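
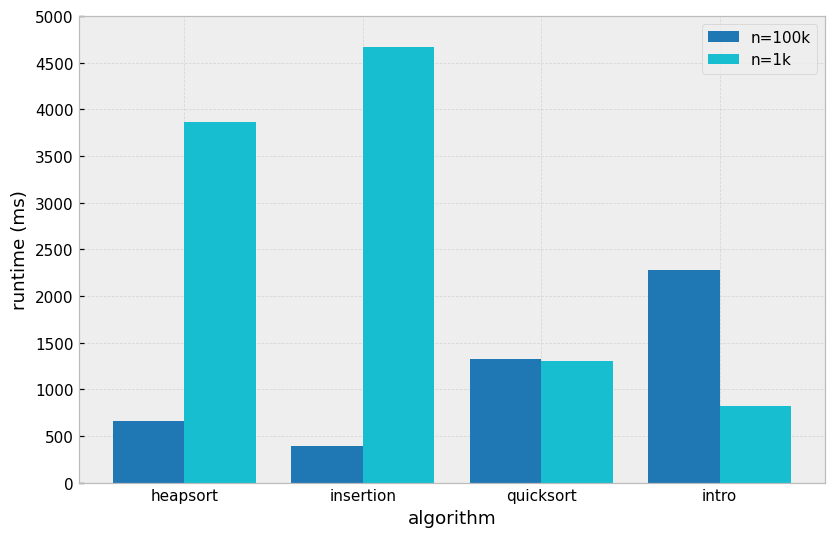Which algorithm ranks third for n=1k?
quicksort

Top 4 for n=1k: insertion ≈ 4500, heapsort ≈ 4000, quicksort ≈ 1500, intro ≈ 1000.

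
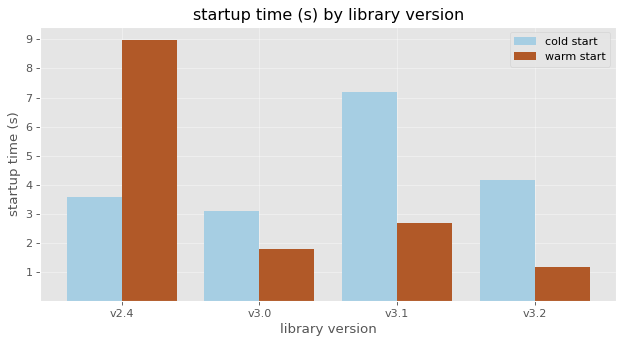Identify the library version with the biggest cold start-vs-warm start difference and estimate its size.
v2.4, ≈ 5 s

v2.4: cold start ≈ 4, warm start ≈ 9 → gap ≈ 5. Next-largest (v3.1) is only ≈ 4.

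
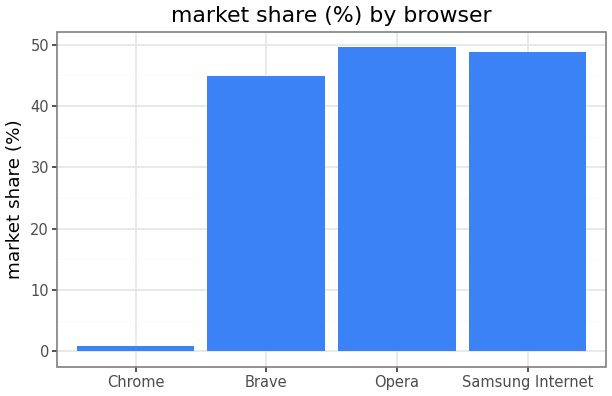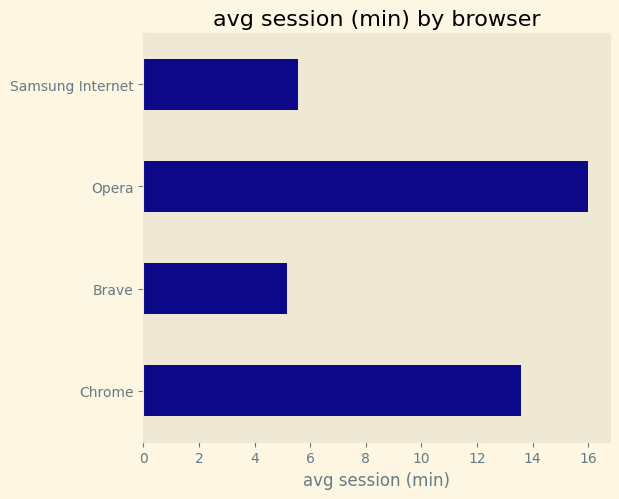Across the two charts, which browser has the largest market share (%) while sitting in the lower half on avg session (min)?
Chart 2 median avg session (min) ≈ 10; below-median browsers: Brave, Samsung Internet. Among those, Samsung Internet has the highest market share (%) (≈ 50).

Samsung Internet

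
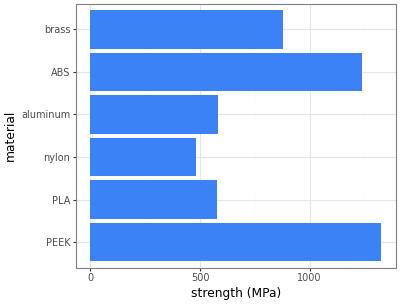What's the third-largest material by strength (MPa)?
brass

Top 4: PEEK ≈ 1400, ABS ≈ 1200, brass ≈ 800, aluminum ≈ 600.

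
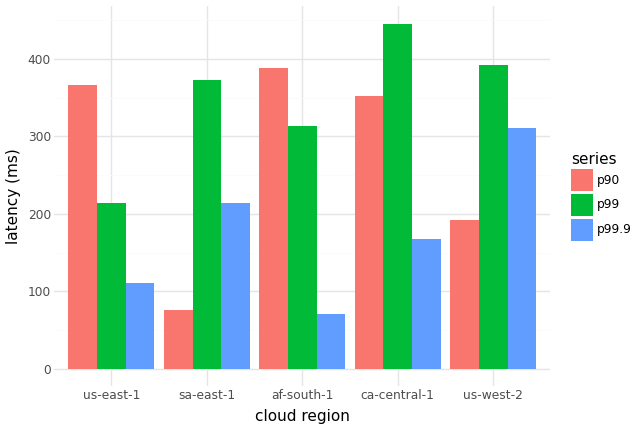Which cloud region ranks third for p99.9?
ca-central-1

Top 4 for p99.9: us-west-2 ≈ 300, sa-east-1 ≈ 200, ca-central-1 ≈ 150, us-east-1 ≈ 100.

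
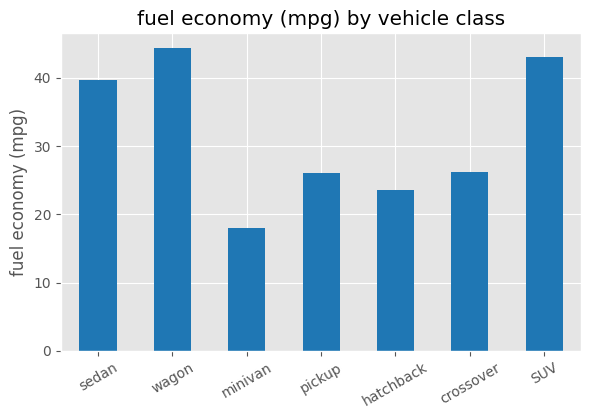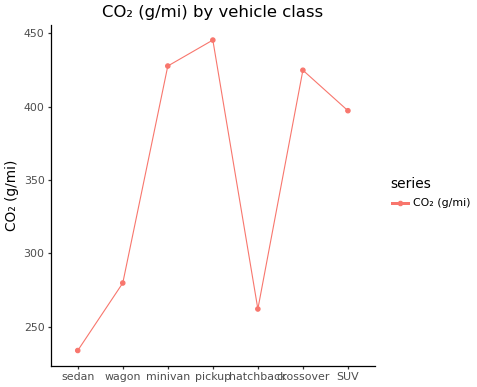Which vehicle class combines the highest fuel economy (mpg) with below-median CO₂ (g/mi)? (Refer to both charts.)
wagon

Chart 2 median CO₂ (g/mi) ≈ 400; below-median vehicle classes: sedan, wagon, hatchback. Among those, wagon has the highest fuel economy (mpg) (≈ 45).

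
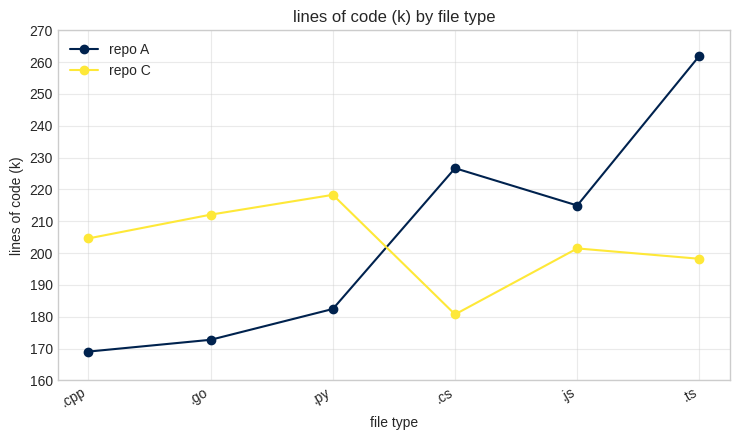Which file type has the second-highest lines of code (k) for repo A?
Top 3 for repo A: .ts ≈ 260, .cs ≈ 230, .js ≈ 210.

.cs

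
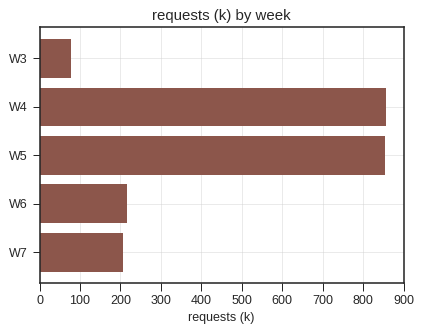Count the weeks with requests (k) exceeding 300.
2

Above 300: W4, W5.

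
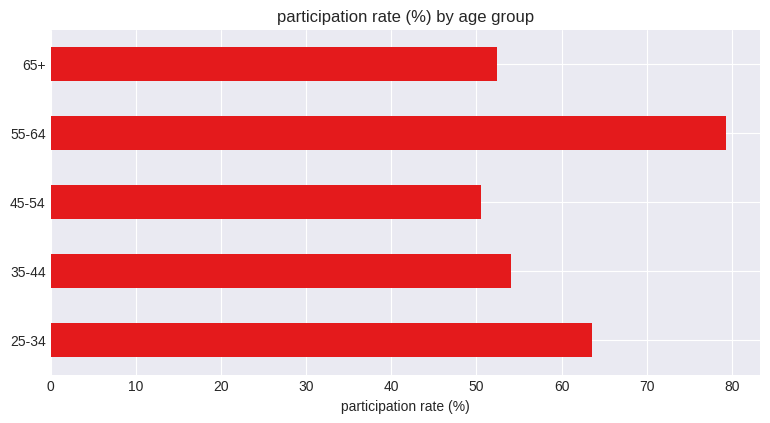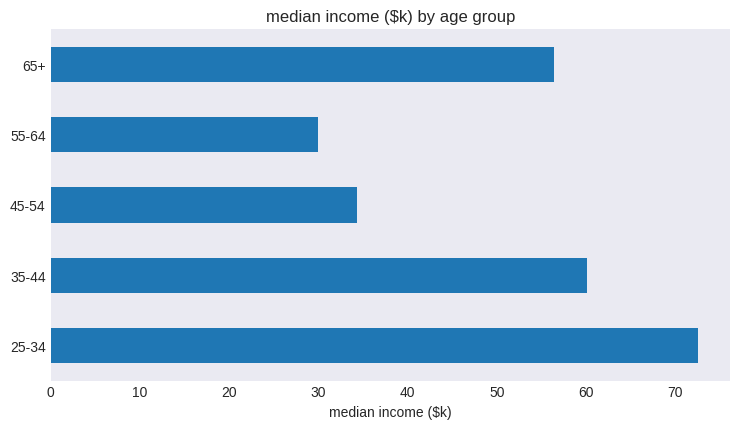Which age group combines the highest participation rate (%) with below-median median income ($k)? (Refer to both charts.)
55-64

Chart 2 median median income ($k) ≈ 60; below-median age groups: 45-54, 55-64. Among those, 55-64 has the highest participation rate (%) (≈ 80).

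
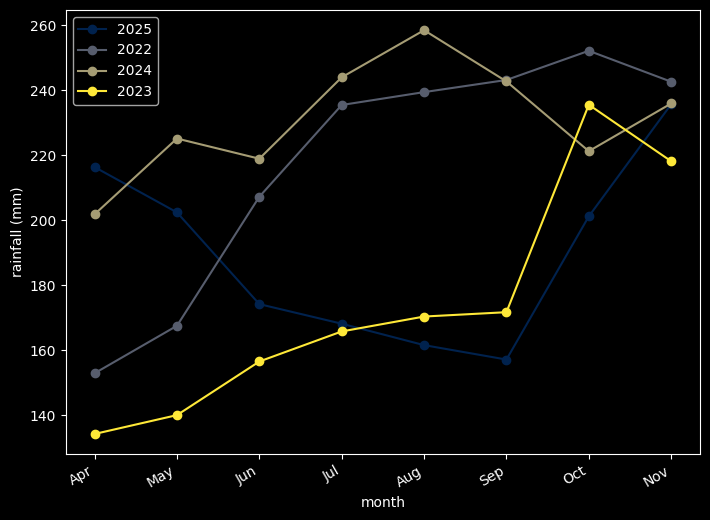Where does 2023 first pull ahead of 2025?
Aug

Jul: 2023 ≈ 160 vs 2025 ≈ 160 (not yet); Aug: 2023 ≈ 180 vs 2025 ≈ 160 (first crossover).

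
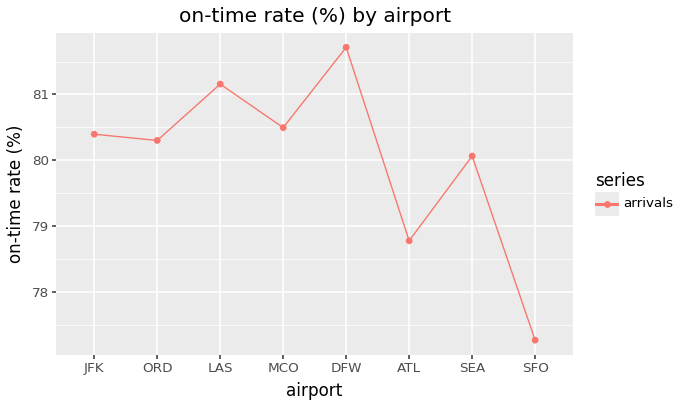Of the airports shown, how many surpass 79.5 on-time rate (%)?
6

Above 79.5: JFK, ORD, LAS, MCO, DFW, SEA.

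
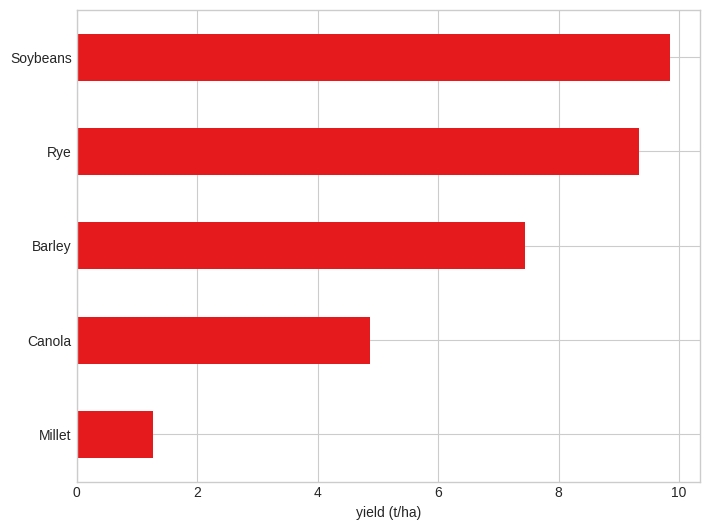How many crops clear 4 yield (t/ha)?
Above 4: Canola, Barley, Rye, Soybeans.

4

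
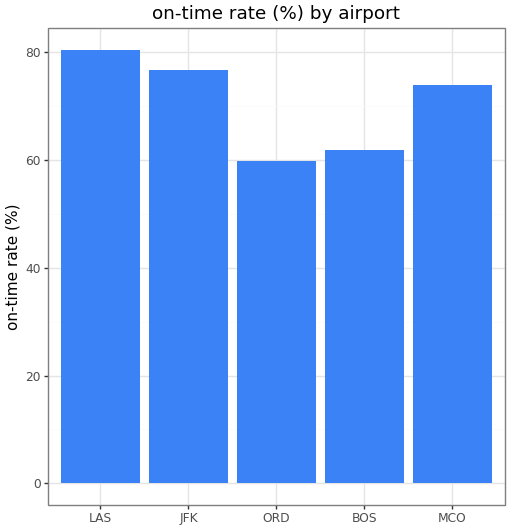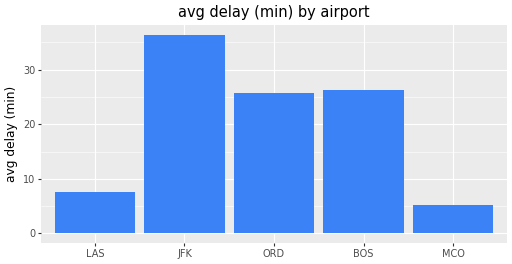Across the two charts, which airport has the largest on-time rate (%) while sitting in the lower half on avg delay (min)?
LAS

Chart 2 median avg delay (min) ≈ 25; below-median airports: LAS, MCO. Among those, LAS has the highest on-time rate (%) (≈ 80).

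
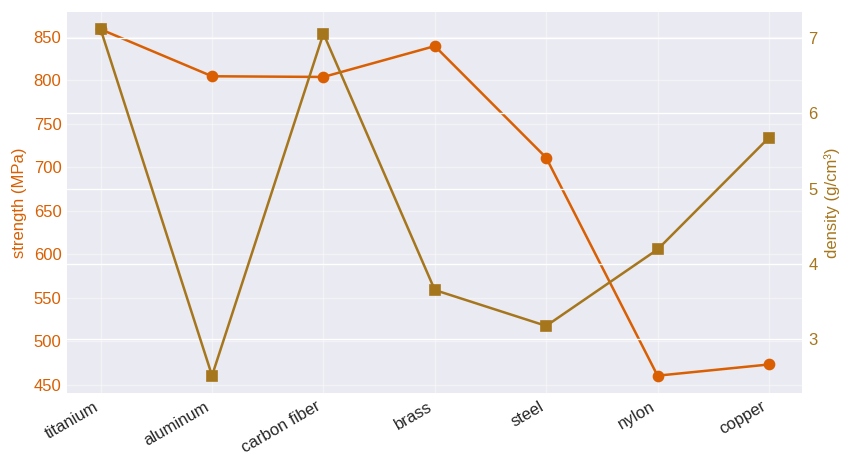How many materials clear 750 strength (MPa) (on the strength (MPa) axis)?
Above 750: titanium, aluminum, carbon fiber, brass.

4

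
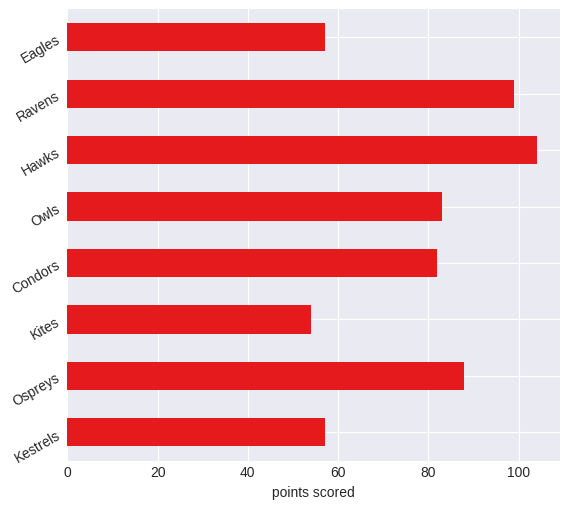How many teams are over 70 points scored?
Above 70: Ospreys, Condors, Owls, Hawks, Ravens.

5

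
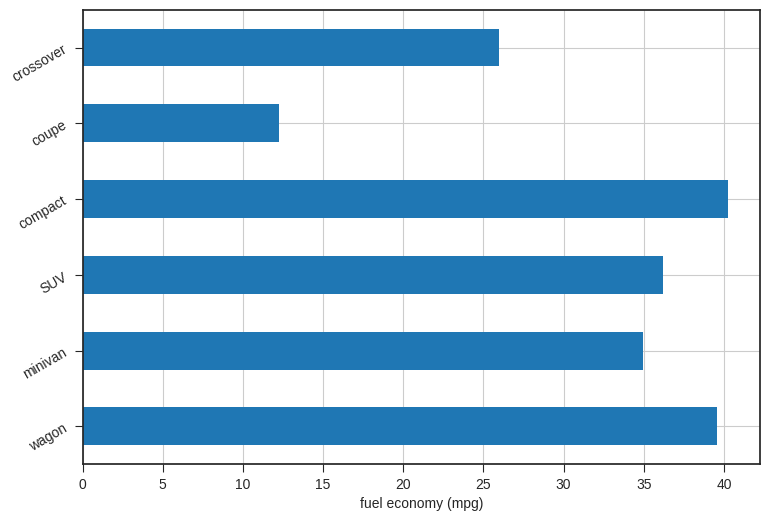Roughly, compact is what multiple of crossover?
≈ 1.6×

compact ≈ 40, crossover ≈ 25; 40/25 ≈ 1.6.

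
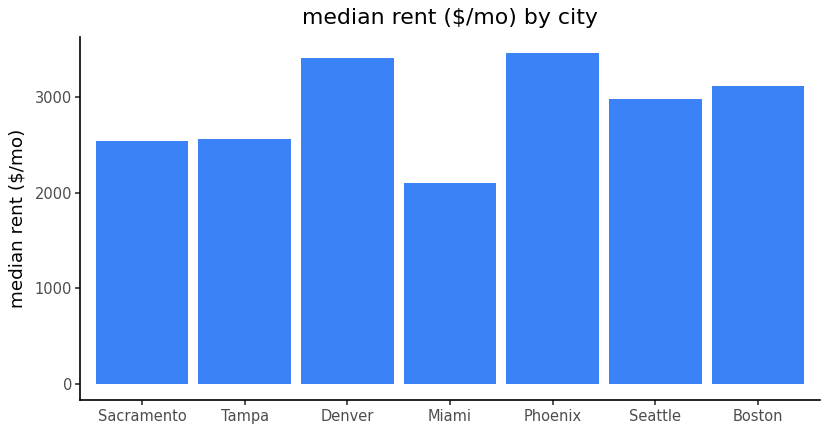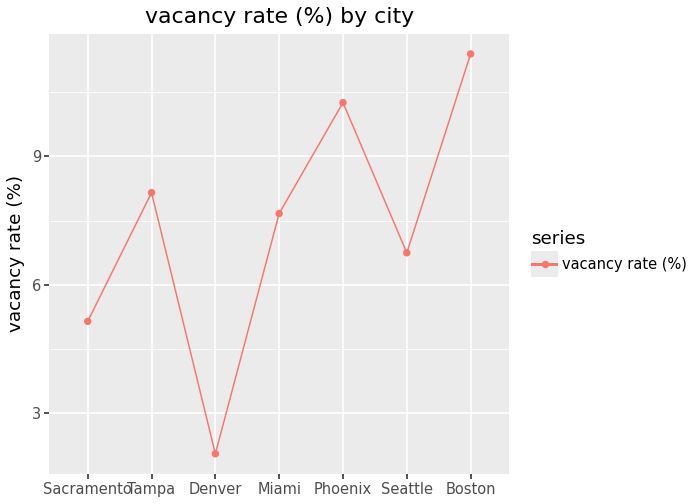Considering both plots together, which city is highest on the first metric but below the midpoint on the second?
Denver

Chart 2 median vacancy rate (%) ≈ 8; below-median cities: Sacramento, Denver, Seattle. Among those, Denver has the highest median rent ($/mo) (≈ 3500).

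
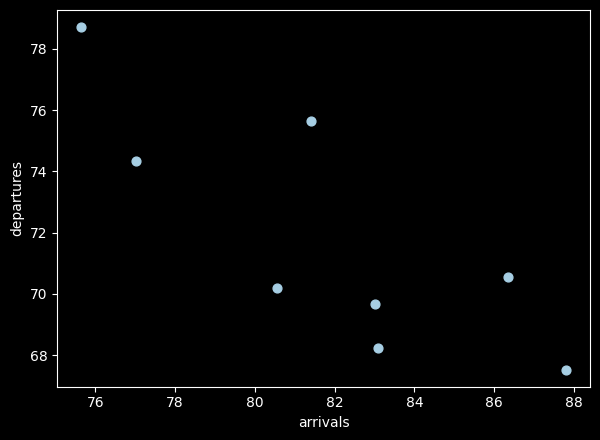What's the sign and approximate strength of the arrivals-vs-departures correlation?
Points are negatively correlated; strong (|r| ≈ 0.8).

negative, strong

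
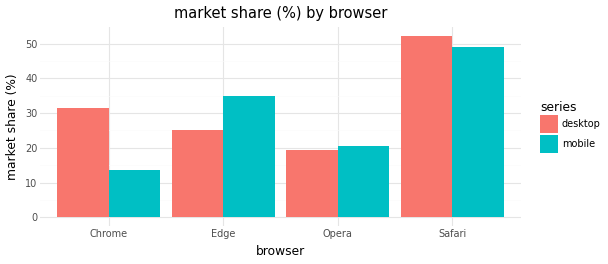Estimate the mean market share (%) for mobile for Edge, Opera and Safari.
≈ 35

(35 + 20 + 50) / 3 ≈ 35.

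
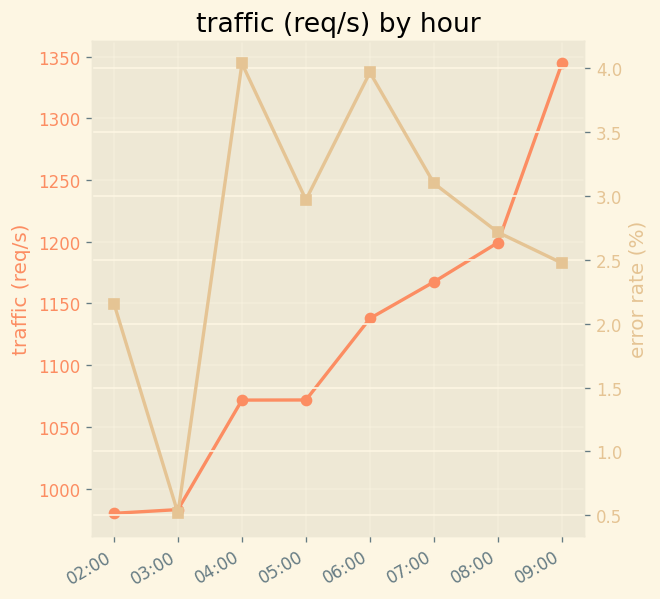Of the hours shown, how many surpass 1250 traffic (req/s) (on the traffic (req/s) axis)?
1

Above 1250: 09:00.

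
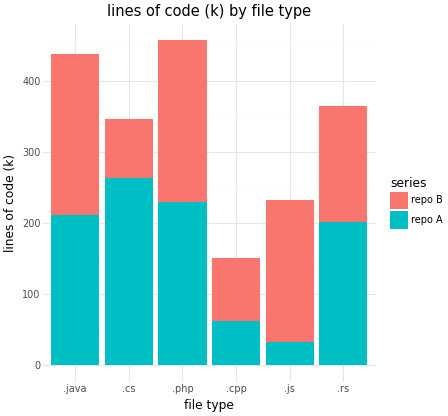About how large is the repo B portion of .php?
≈ 200

repo B top ≈ 450, bottom ≈ 250; segment ≈ 200.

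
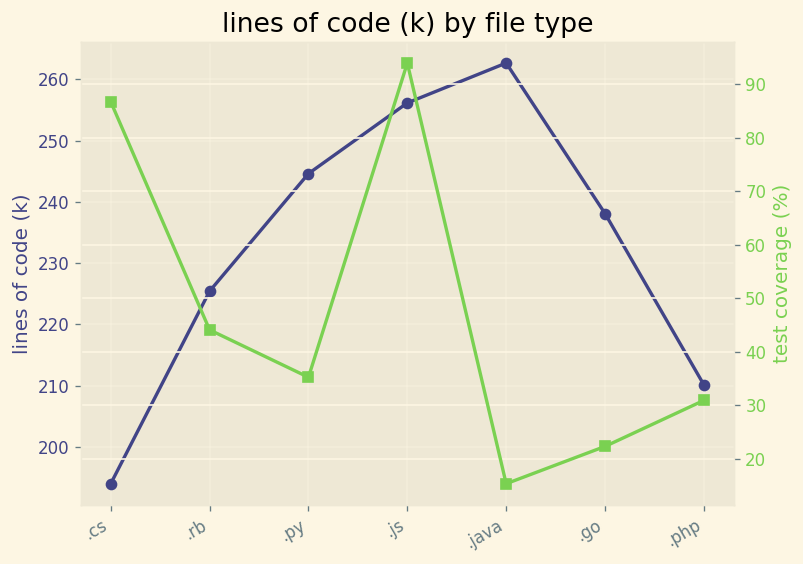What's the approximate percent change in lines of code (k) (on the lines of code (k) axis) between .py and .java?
.py ≈ 240, .java ≈ 260; (260 − 240) / 240 ≈ +8.3%.

≈ +8.3%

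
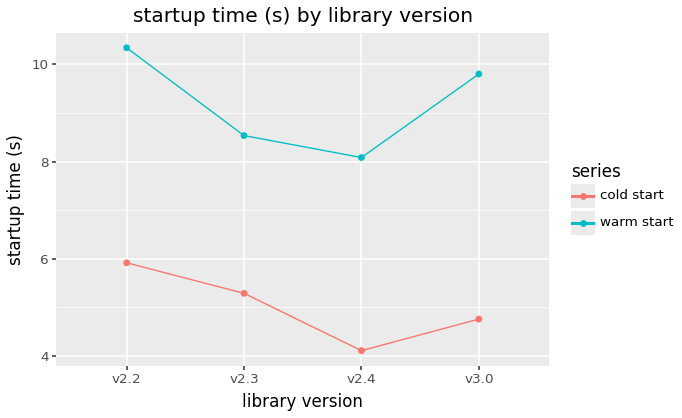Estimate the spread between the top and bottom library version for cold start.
≈ 2

Max v2.2 ≈ 6, min v2.4 ≈ 4; range ≈ 2.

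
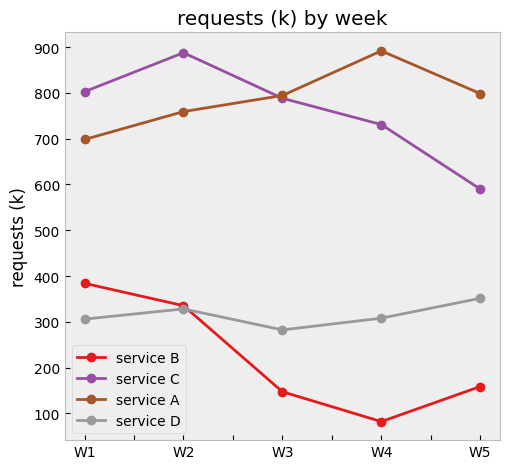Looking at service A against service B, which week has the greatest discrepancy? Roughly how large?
W4, ≈ 800 k

W4: service A ≈ 900, service B ≈ 100 → gap ≈ 800. Next-largest (W3) is only ≈ 700.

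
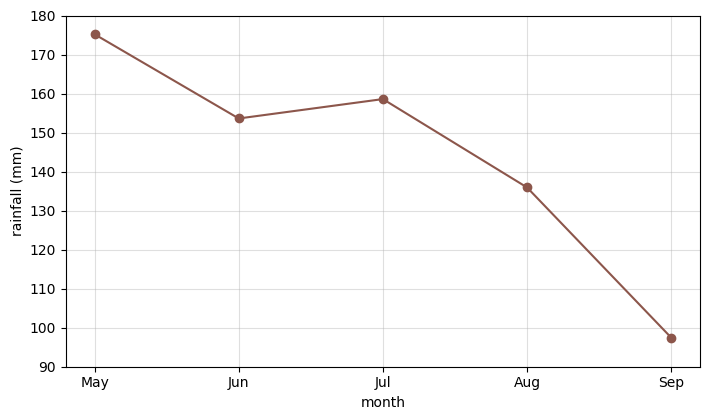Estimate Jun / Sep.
≈ 1.5×

Jun ≈ 150, Sep ≈ 100; 150/100 ≈ 1.5.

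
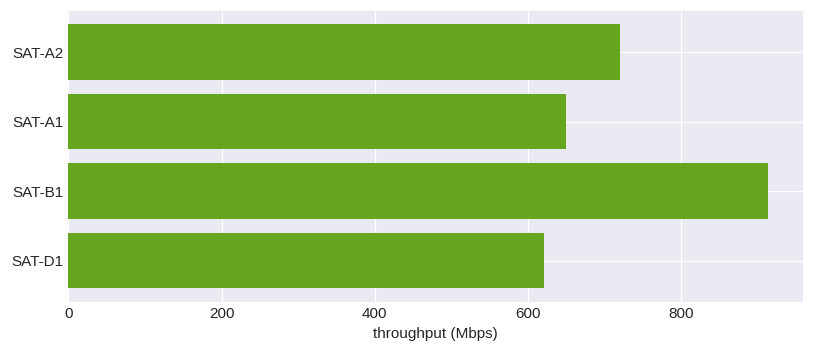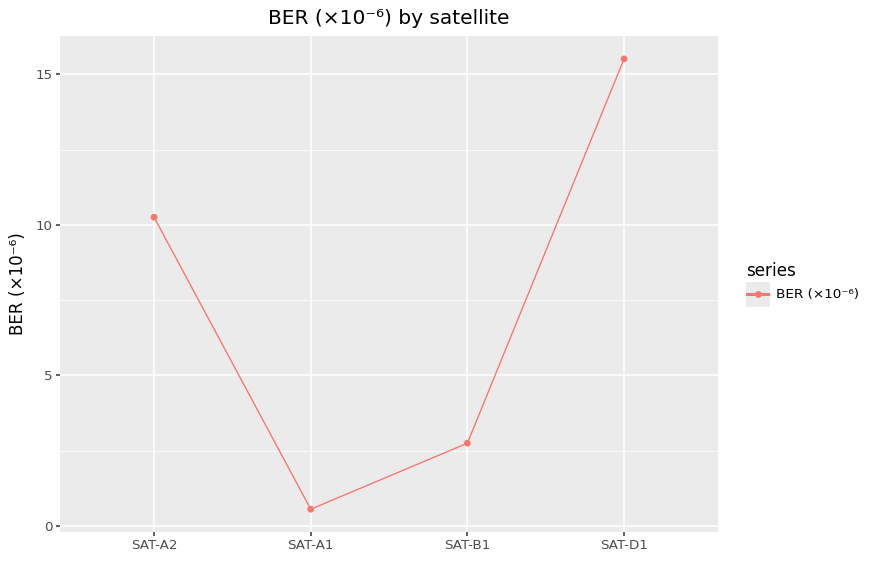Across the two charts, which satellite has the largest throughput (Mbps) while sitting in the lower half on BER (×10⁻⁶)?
SAT-B1

Chart 2 median BER (×10⁻⁶) ≈ 6; below-median satellites: SAT-A1, SAT-B1. Among those, SAT-B1 has the highest throughput (Mbps) (≈ 900).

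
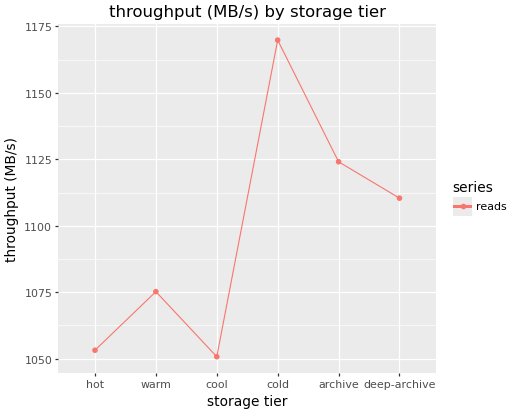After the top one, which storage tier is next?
archive

Top 3: cold ≈ 1170, archive ≈ 1120, deep-archive ≈ 1110.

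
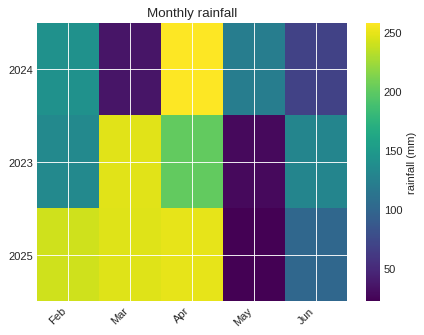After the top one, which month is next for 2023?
Top 3 for 2023: Mar ≈ 240, Apr ≈ 200, Feb ≈ 140.

Apr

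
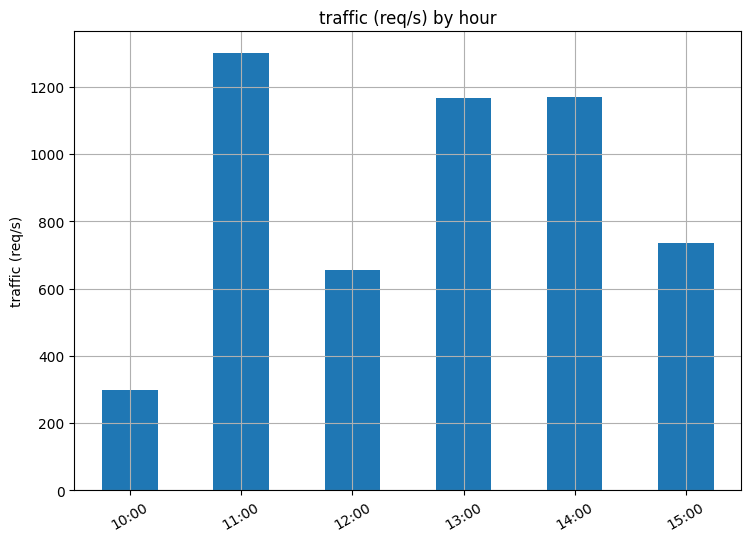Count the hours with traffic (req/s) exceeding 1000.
3

Above 1000: 11:00, 13:00, 14:00.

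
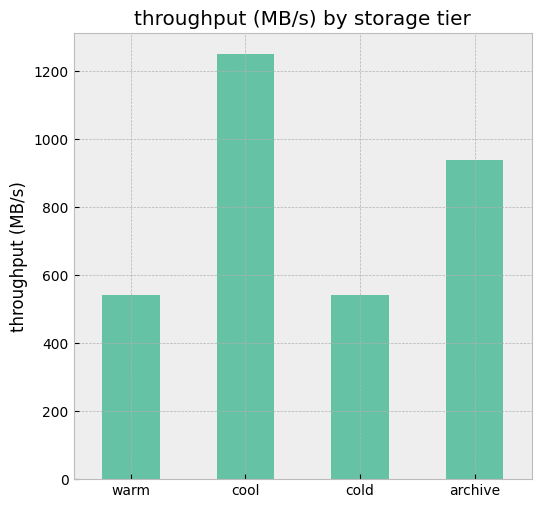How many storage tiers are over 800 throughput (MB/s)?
2

Above 800: cool, archive.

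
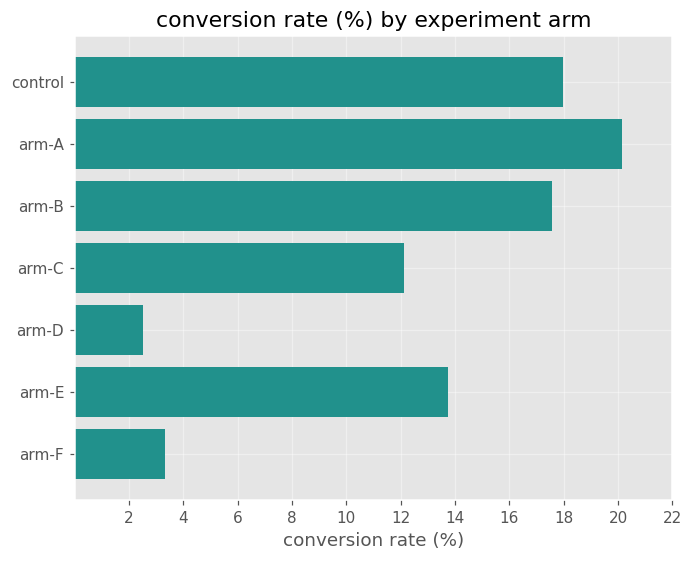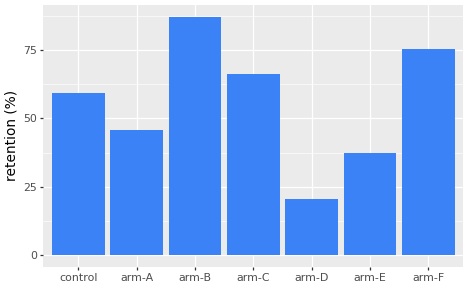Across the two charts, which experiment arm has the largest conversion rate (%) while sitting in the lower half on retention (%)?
Chart 2 median retention (%) ≈ 60; below-median experiment arms: arm-A, arm-D, arm-E. Among those, arm-A has the highest conversion rate (%) (≈ 20).

arm-A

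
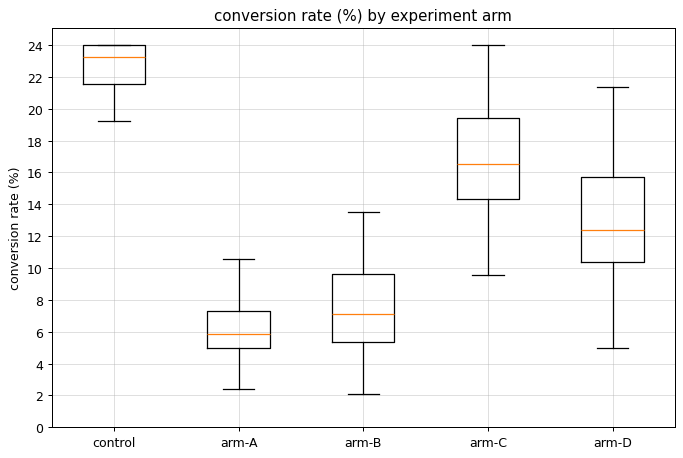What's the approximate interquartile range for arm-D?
≈ 6

Q3 ≈ 16, Q1 ≈ 10; IQR ≈ 6.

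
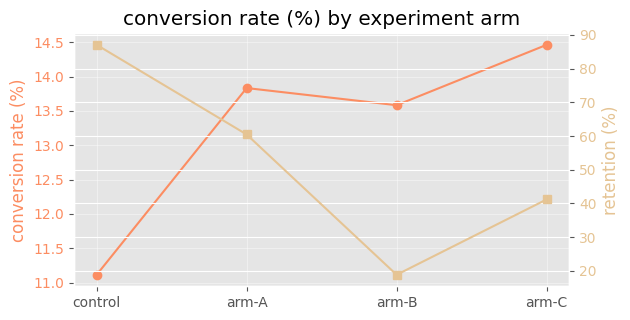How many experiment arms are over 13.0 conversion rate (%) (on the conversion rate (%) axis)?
3

Above 13.0: arm-A, arm-B, arm-C.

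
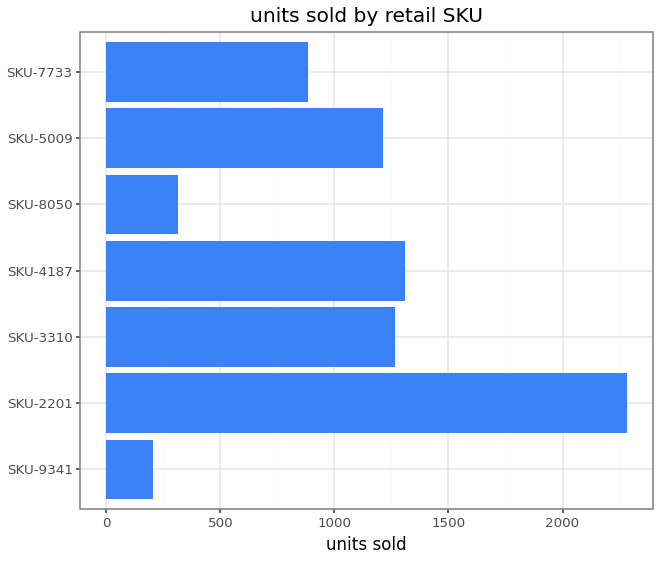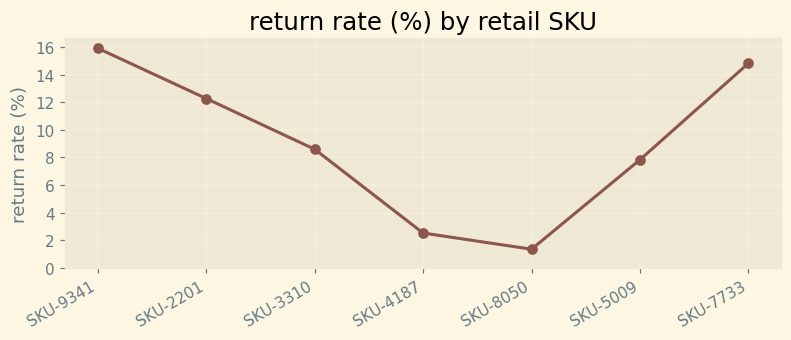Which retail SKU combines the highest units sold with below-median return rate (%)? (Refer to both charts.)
Chart 2 median return rate (%) ≈ 8; below-median retail SKUs: SKU-4187, SKU-8050, SKU-5009. Among those, SKU-4187 has the highest units sold (≈ 1500).

SKU-4187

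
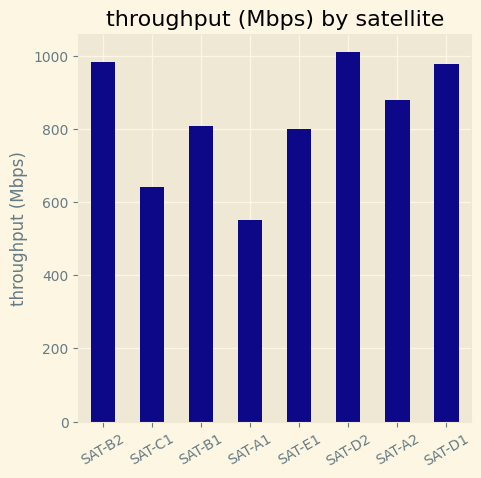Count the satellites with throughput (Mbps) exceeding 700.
6

Above 700: SAT-B2, SAT-B1, SAT-E1, SAT-D2, SAT-A2, SAT-D1.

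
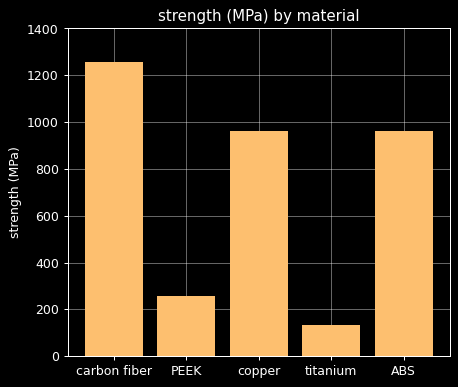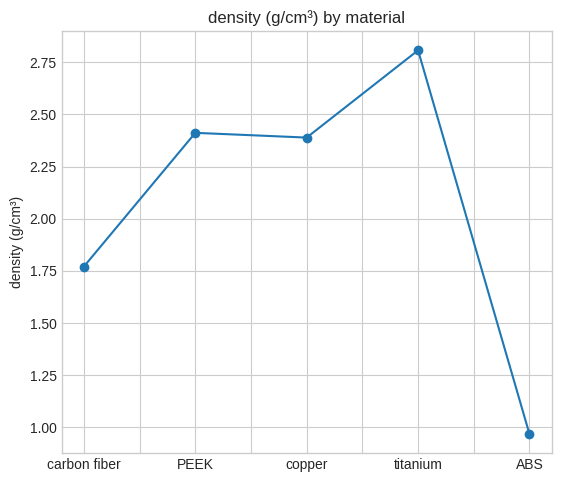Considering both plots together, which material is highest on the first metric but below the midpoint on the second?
carbon fiber

Chart 2 median density (g/cm³) ≈ 2.5; below-median materials: carbon fiber, ABS. Among those, carbon fiber has the highest strength (MPa) (≈ 1200).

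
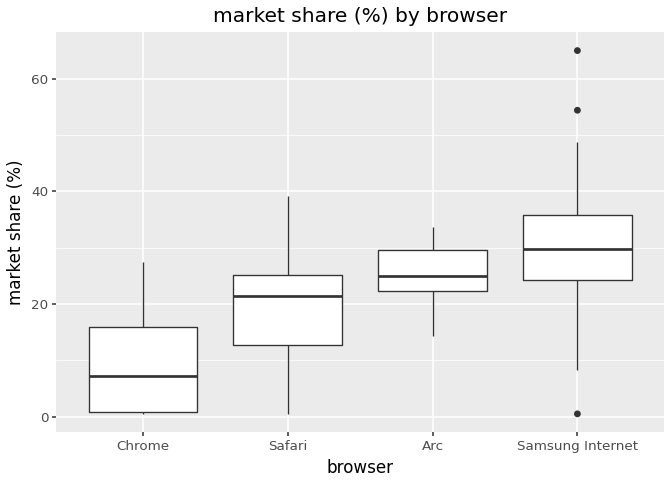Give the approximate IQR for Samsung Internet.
≈ 12

Q3 ≈ 36, Q1 ≈ 24; IQR ≈ 12.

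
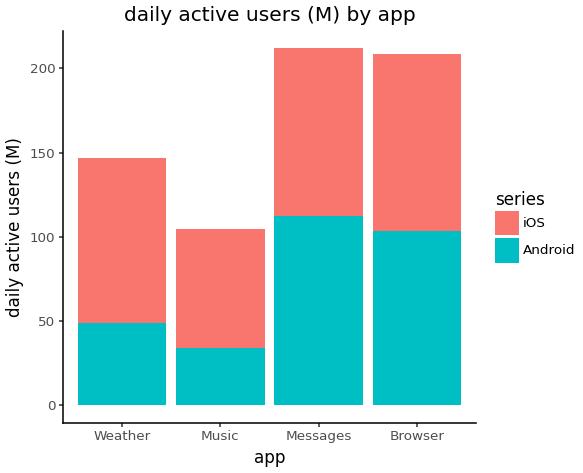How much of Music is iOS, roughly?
≈ 60

iOS top ≈ 100, bottom ≈ 40; segment ≈ 60.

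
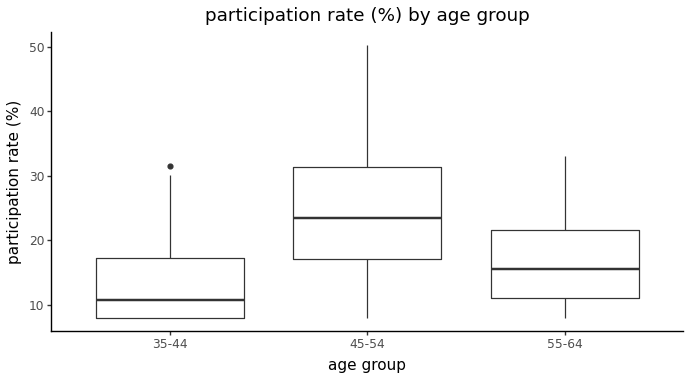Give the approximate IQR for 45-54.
≈ 14

Q3 ≈ 32, Q1 ≈ 18; IQR ≈ 14.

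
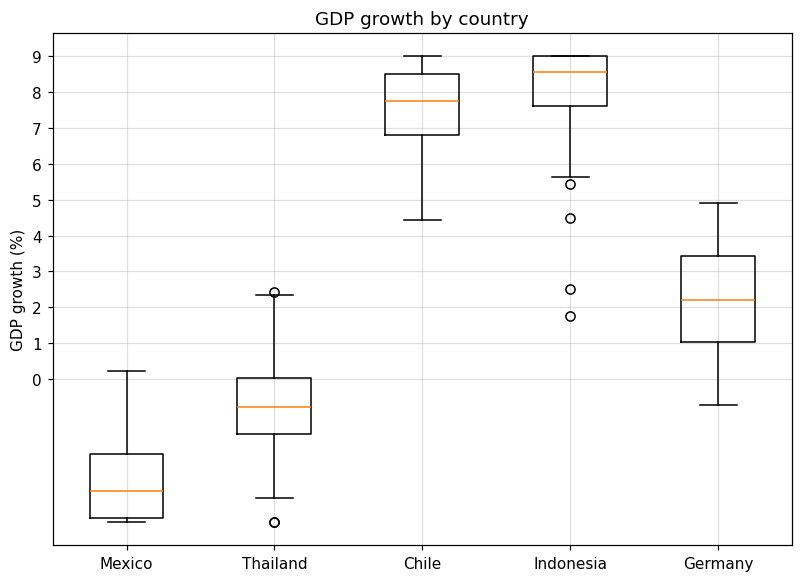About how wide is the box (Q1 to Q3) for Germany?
Q3 ≈ 3, Q1 ≈ 1; IQR ≈ 2.

≈ 2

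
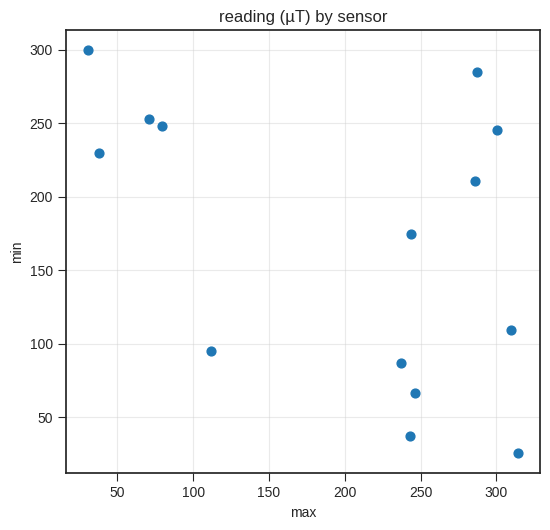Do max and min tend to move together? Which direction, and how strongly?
Points are negatively correlated; moderate (|r| ≈ 0.5).

negative, moderate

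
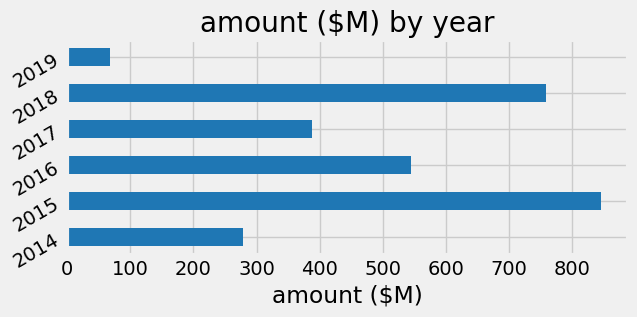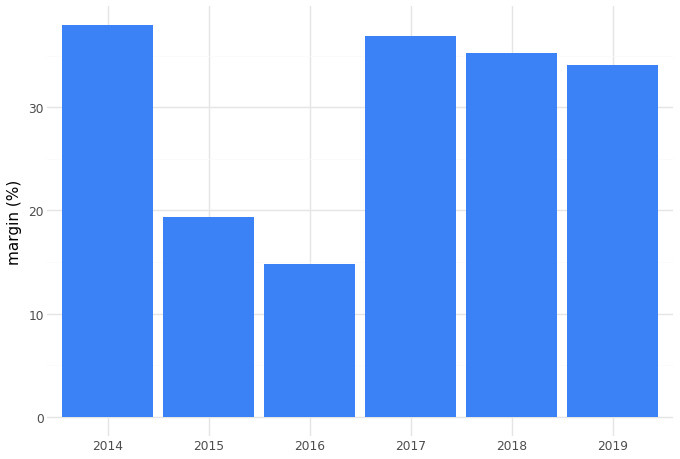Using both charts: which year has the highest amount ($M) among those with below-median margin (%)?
Chart 2 median margin (%) ≈ 35; below-median years: 2015, 2016, 2019. Among those, 2015 has the highest amount ($M) (≈ 800).

2015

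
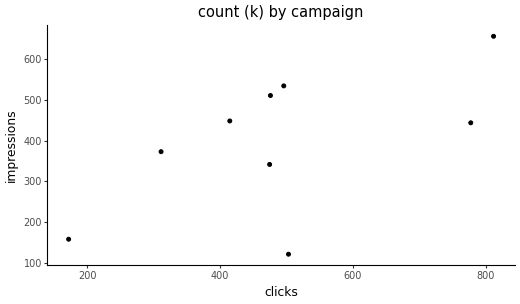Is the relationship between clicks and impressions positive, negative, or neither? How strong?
Points are positively correlated; moderate (|r| ≈ 0.6).

positive, moderate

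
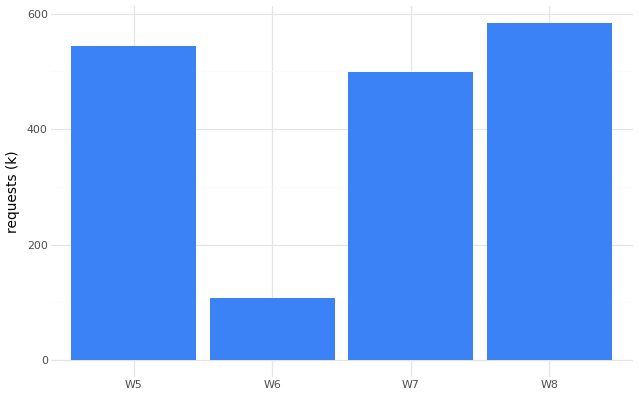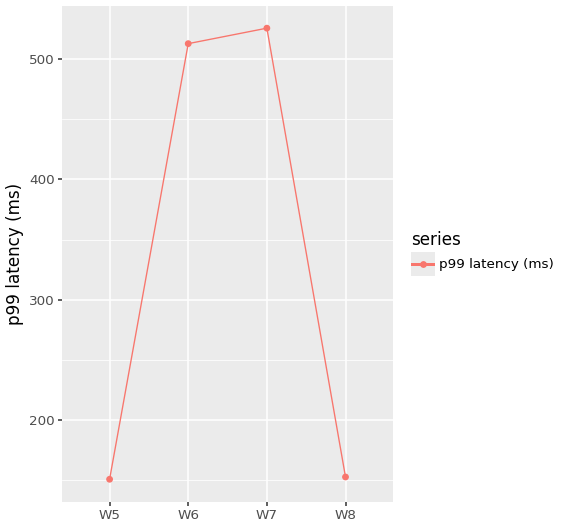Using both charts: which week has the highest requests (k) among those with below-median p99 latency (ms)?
Chart 2 median p99 latency (ms) ≈ 350; below-median weeks: W5, W8. Among those, W8 has the highest requests (k) (≈ 600).

W8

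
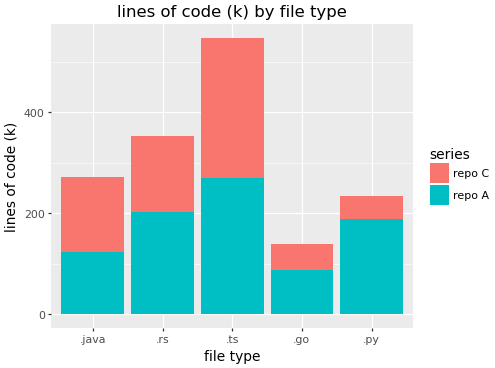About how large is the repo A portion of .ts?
≈ 250

repo A top ≈ 250, bottom ≈ 0; segment ≈ 250.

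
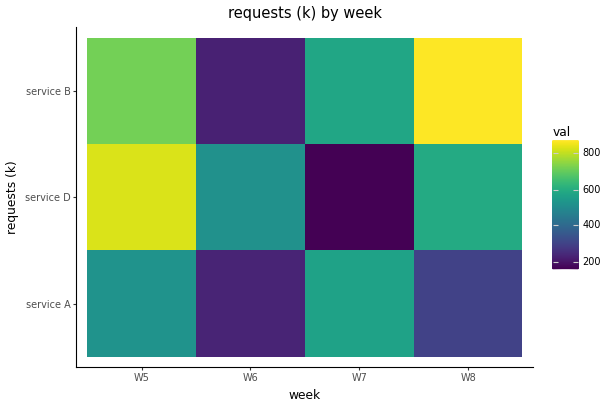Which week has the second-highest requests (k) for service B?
W5

Top 3 for service B: W8 ≈ 900, W5 ≈ 700, W7 ≈ 600.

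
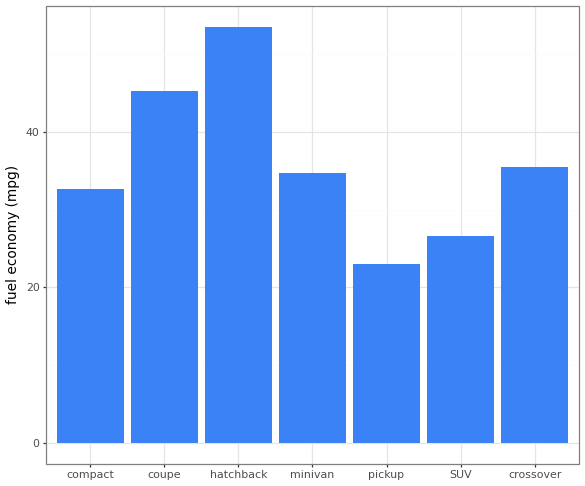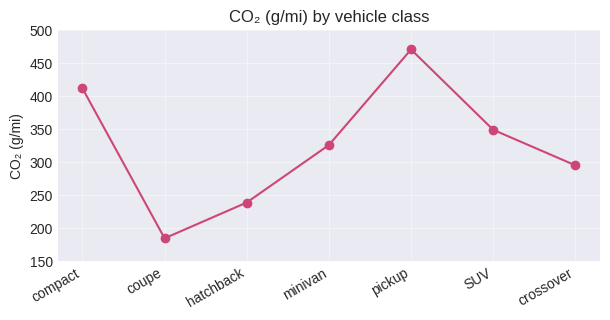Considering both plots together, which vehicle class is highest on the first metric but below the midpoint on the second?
Chart 2 median CO₂ (g/mi) ≈ 350; below-median vehicle classes: coupe, hatchback, crossover. Among those, hatchback has the highest fuel economy (mpg) (≈ 55).

hatchback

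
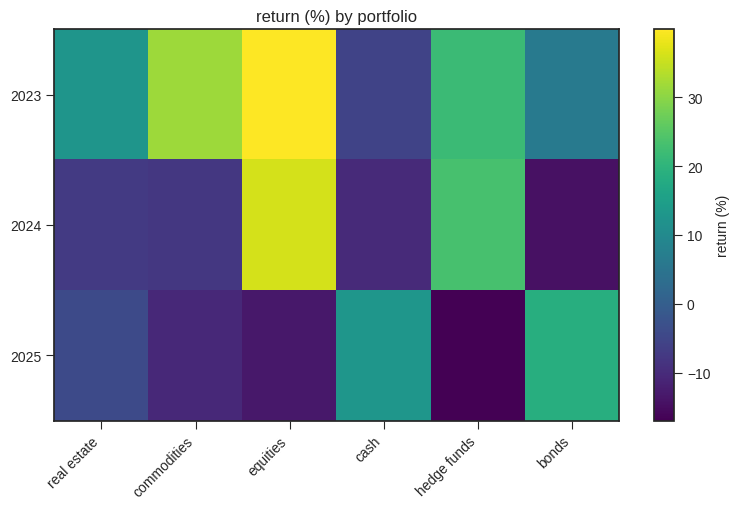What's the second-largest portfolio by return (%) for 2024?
hedge funds

Top 3 for 2024: equities ≈ 35, hedge funds ≈ 25, real estate ≈ -5.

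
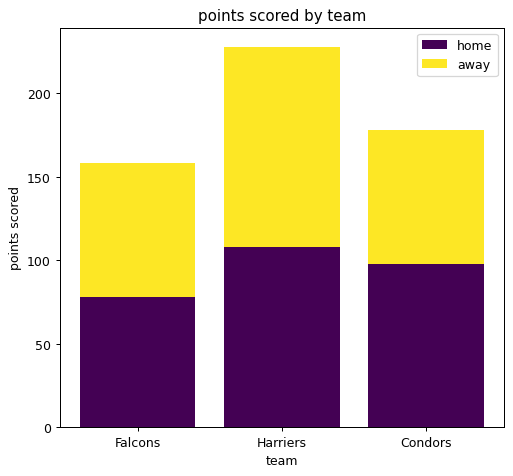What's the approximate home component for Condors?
home top ≈ 100, bottom ≈ 0; segment ≈ 100.

≈ 100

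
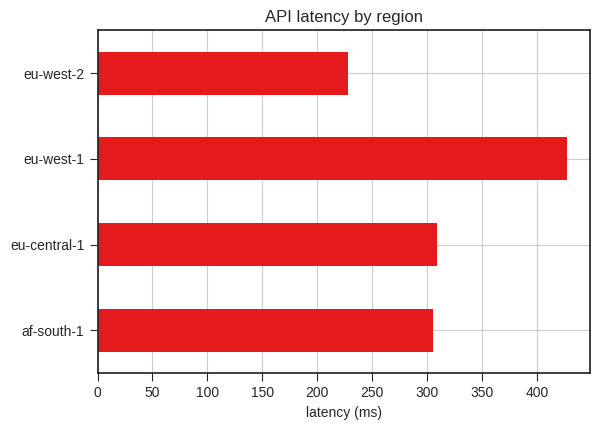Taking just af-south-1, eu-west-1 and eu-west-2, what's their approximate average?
≈ 333

(300 + 450 + 250) / 3 ≈ 333.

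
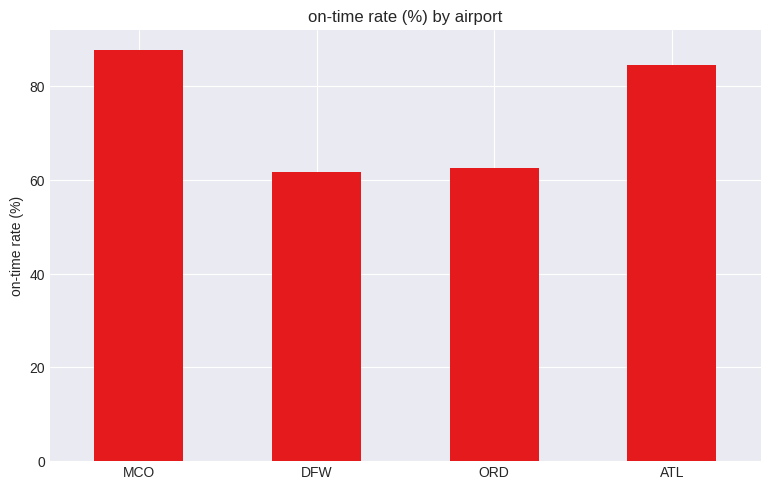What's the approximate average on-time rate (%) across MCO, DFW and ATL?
(90 + 60 + 80) / 3 ≈ 77.

≈ 77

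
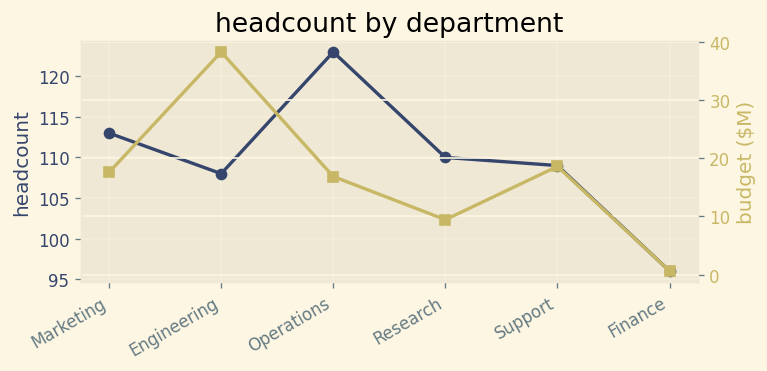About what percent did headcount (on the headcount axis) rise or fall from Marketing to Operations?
Marketing ≈ 115, Operations ≈ 125; (125 − 115) / 115 ≈ +8.7%.

≈ +8.7%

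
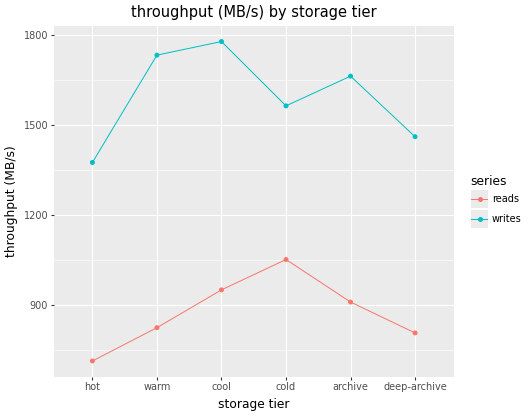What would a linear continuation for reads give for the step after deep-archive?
Last three: 1100, 900, 800 → slope ≈ -150/step → next ≈ 650.

≈ 650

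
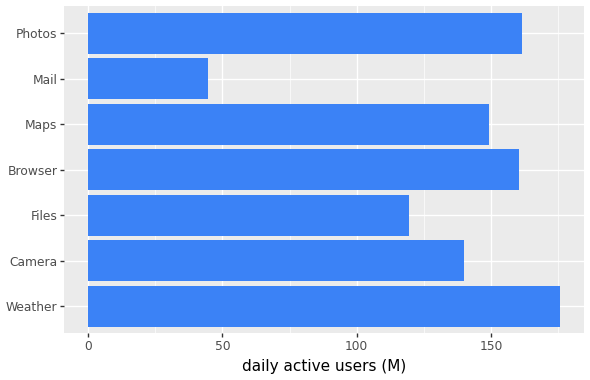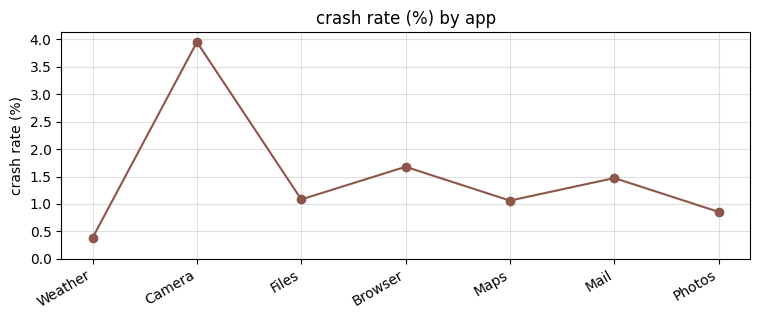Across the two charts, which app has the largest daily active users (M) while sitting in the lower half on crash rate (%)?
Chart 2 median crash rate (%) ≈ 1; below-median apps: Weather, Maps, Photos. Among those, Weather has the highest daily active users (M) (≈ 180).

Weather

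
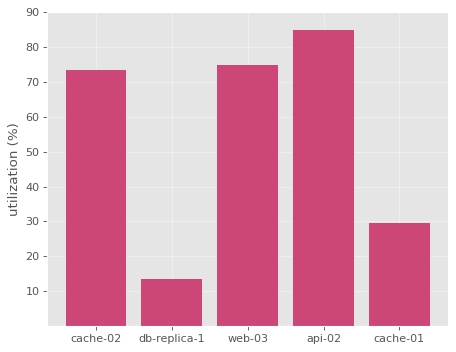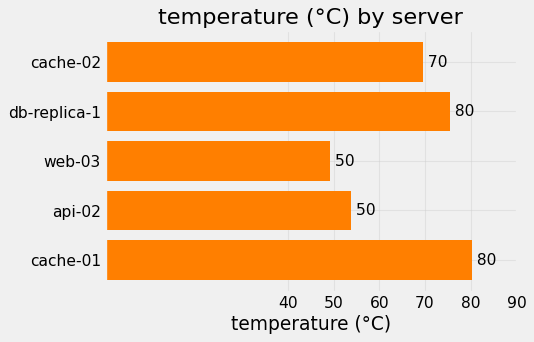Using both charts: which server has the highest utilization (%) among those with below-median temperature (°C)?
Chart 2 median temperature (°C) ≈ 70; below-median servers: web-03, api-02. Among those, api-02 has the highest utilization (%) (≈ 80).

api-02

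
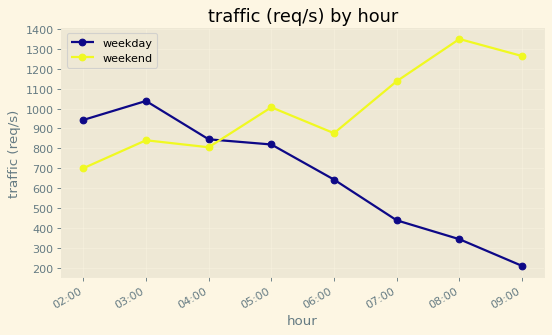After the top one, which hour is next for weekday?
Top 3 for weekday: 03:00 ≈ 1000, 02:00 ≈ 900, 04:00 ≈ 800.

02:00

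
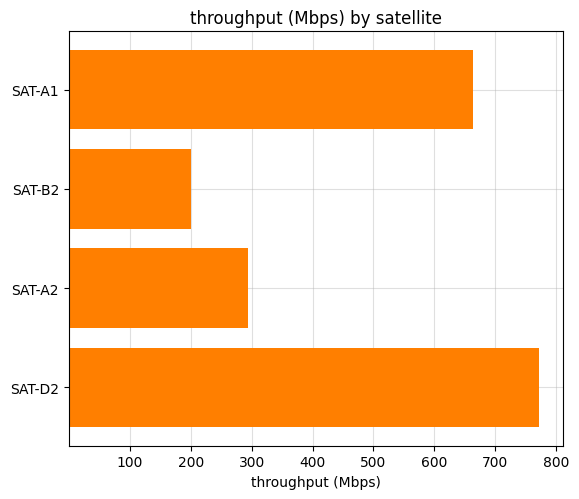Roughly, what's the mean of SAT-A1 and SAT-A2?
≈ 500

(700 + 300) / 2 ≈ 500.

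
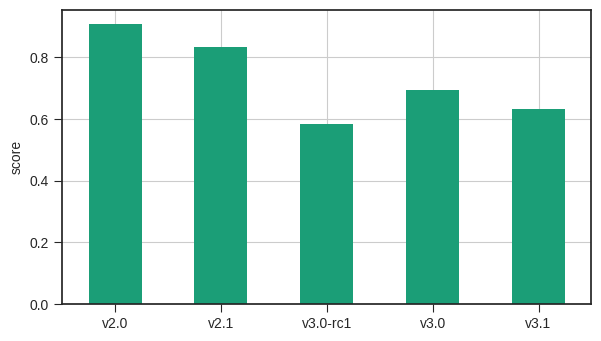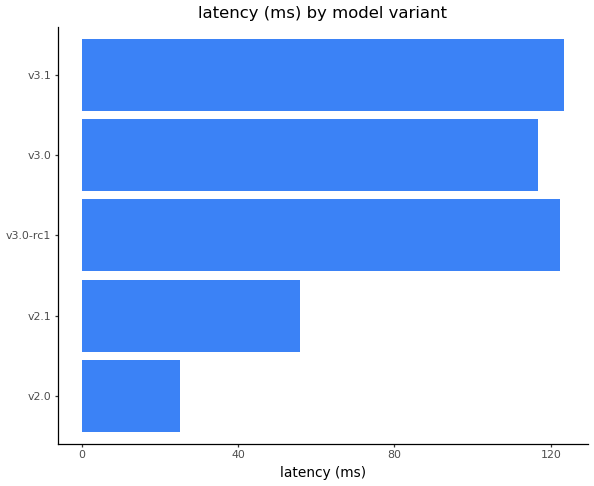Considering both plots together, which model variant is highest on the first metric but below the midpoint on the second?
Chart 2 median latency (ms) ≈ 120; below-median model variants: v2.0, v2.1. Among those, v2.0 has the highest score (≈ 0.9).

v2.0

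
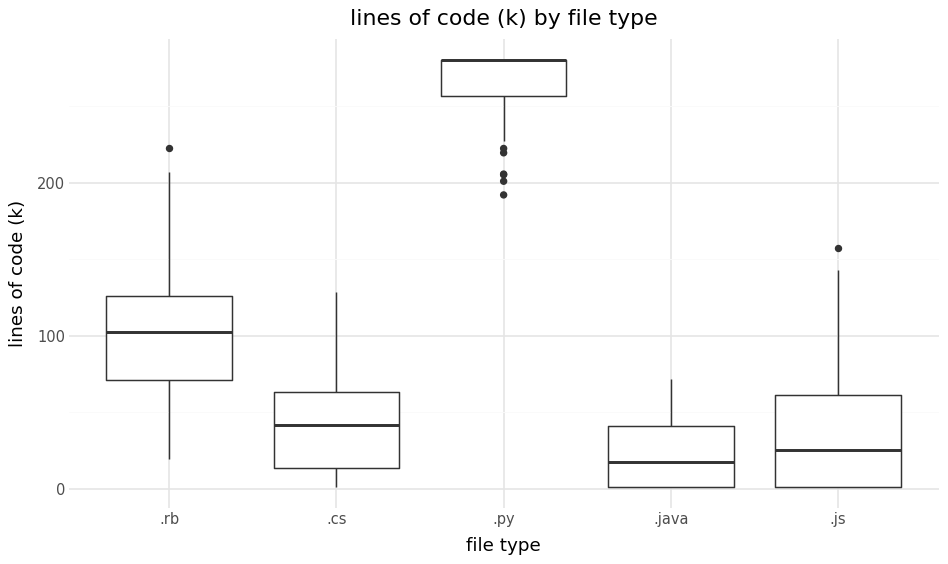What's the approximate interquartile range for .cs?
Q3 ≈ 75, Q1 ≈ 25; IQR ≈ 50.

≈ 50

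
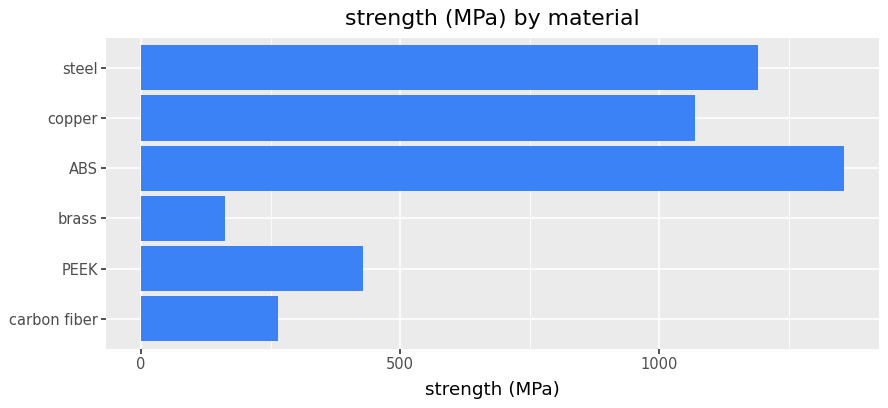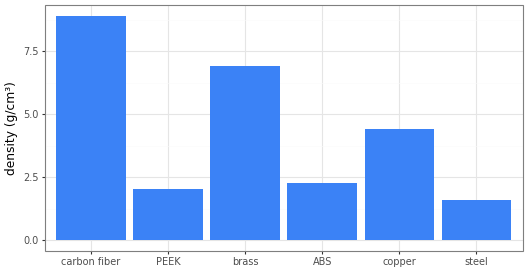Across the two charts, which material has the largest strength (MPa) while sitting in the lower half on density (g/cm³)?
Chart 2 median density (g/cm³) ≈ 3; below-median materials: PEEK, ABS, steel. Among those, ABS has the highest strength (MPa) (≈ 1400).

ABS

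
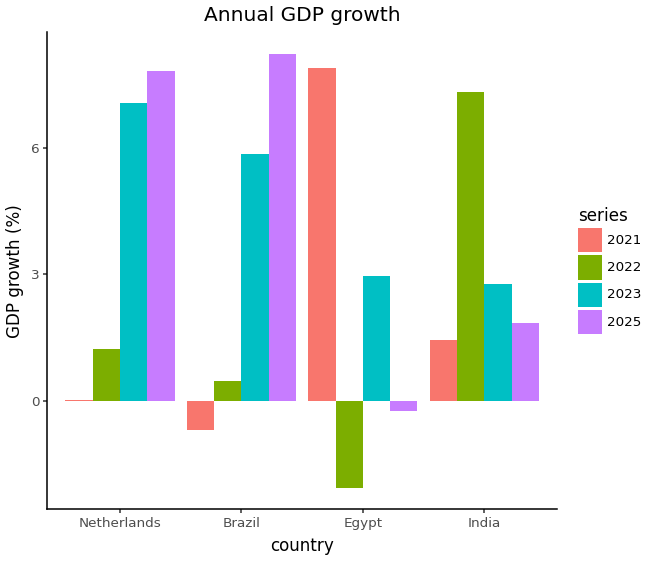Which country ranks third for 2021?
Top 4 for 2021: Egypt ≈ 8, India ≈ 1, Netherlands ≈ 0, Brazil ≈ -1.

Netherlands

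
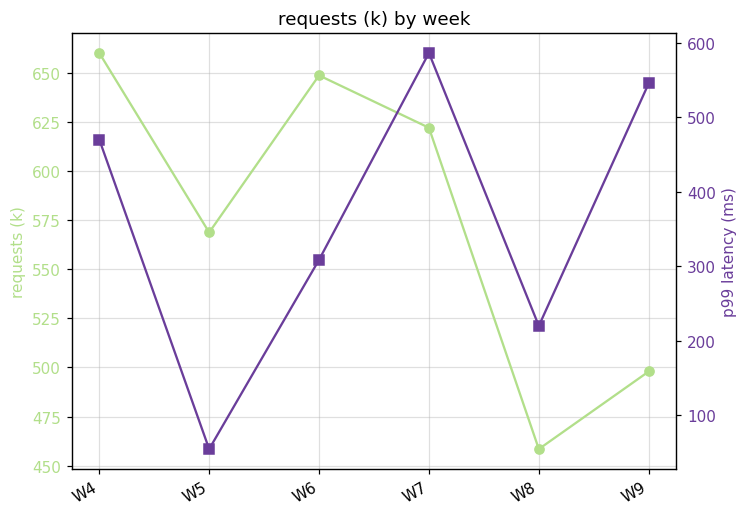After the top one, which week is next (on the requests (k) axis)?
Top 3 (on the requests (k) axis): W4 ≈ 660, W6 ≈ 640, W7 ≈ 620.

W6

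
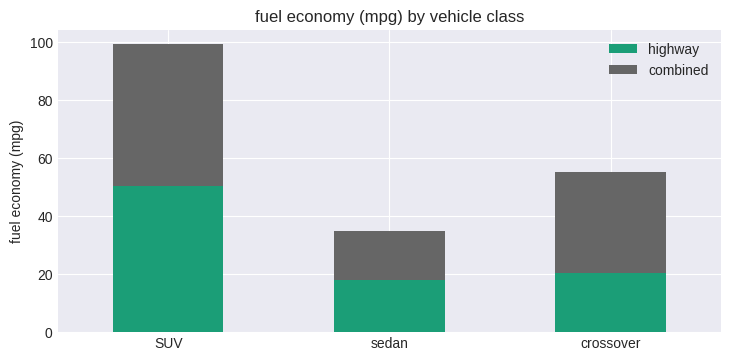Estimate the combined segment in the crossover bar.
≈ 40

combined top ≈ 60, bottom ≈ 20; segment ≈ 40.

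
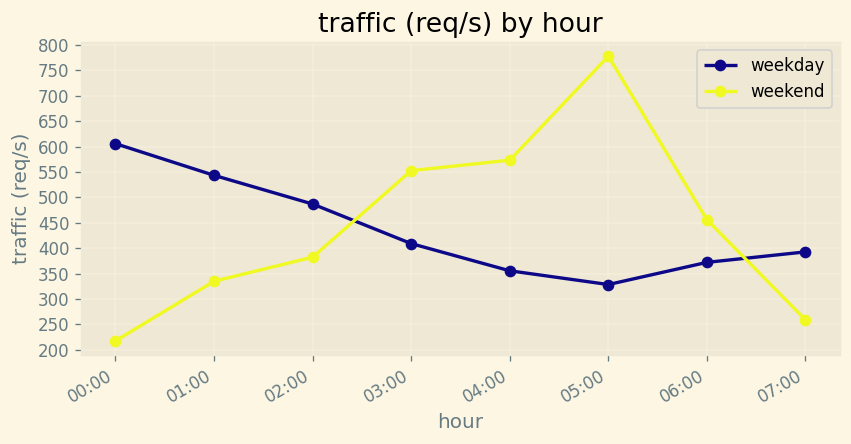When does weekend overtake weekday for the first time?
03:00

02:00: weekend ≈ 400 vs weekday ≈ 500 (not yet); 03:00: weekend ≈ 550 vs weekday ≈ 400 (first crossover).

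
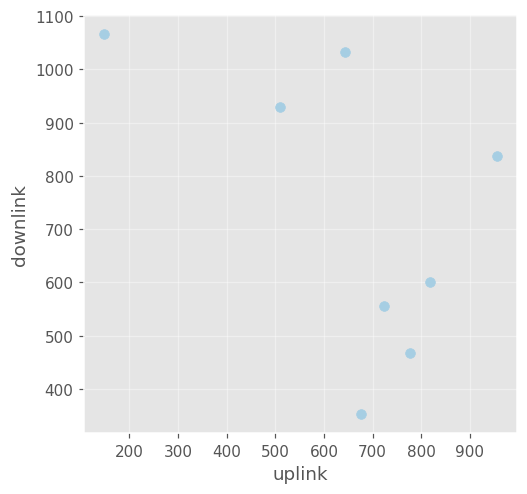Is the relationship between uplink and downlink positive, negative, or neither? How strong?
negative, moderate

Points are negatively correlated; moderate (|r| ≈ 0.5).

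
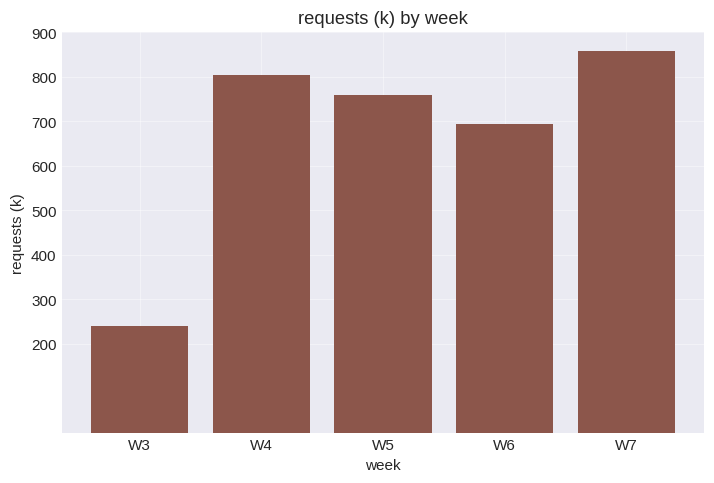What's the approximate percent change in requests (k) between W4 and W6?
≈ -12.5%

W4 ≈ 800, W6 ≈ 700; (700 − 800) / 800 ≈ -12.5%.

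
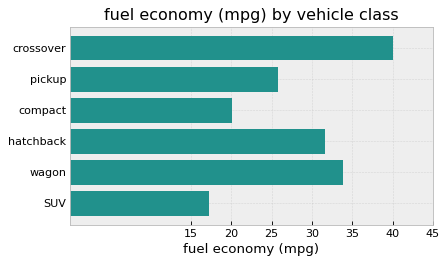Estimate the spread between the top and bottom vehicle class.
Max crossover ≈ 40, min SUV ≈ 15; range ≈ 25.

≈ 25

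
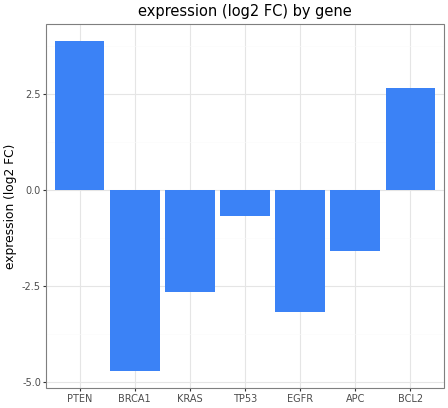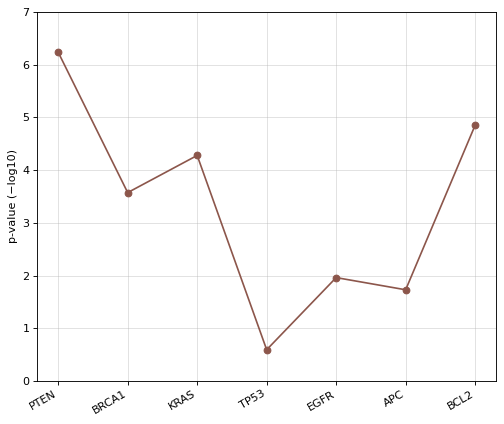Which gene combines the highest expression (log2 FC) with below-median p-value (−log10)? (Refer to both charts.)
TP53

Chart 2 median p-value (−log10) ≈ 4; below-median genes: TP53, EGFR, APC. Among those, TP53 has the highest expression (log2 FC) (≈ -0.5).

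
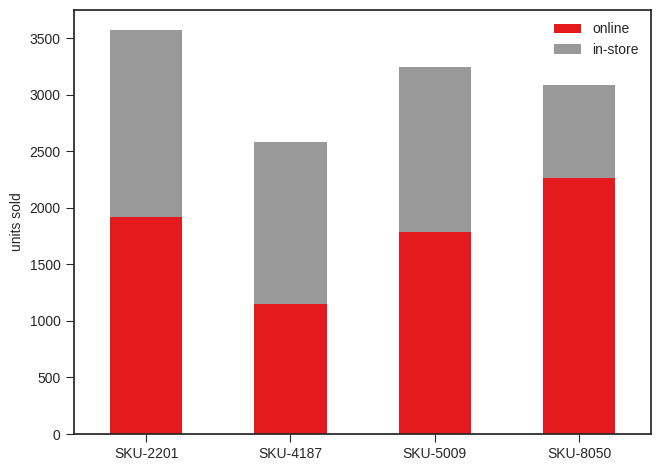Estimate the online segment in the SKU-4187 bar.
online top ≈ 1000, bottom ≈ 0; segment ≈ 1000.

≈ 1000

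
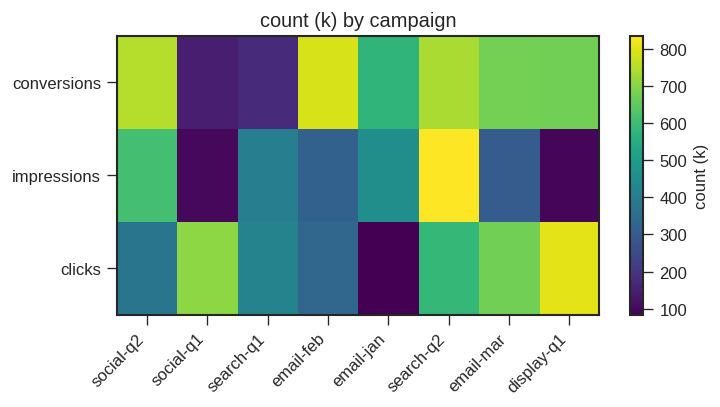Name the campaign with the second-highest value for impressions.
Top 3 for impressions: search-q2 ≈ 800, social-q2 ≈ 600, email-jan ≈ 500.

social-q2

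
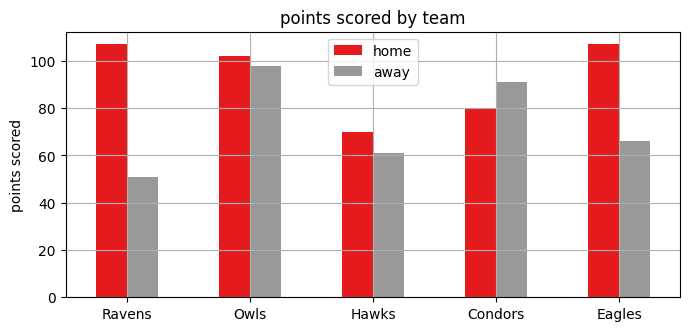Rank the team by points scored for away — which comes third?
Top 4 for away: Owls ≈ 100, Condors ≈ 90, Eagles ≈ 70, Hawks ≈ 60.

Eagles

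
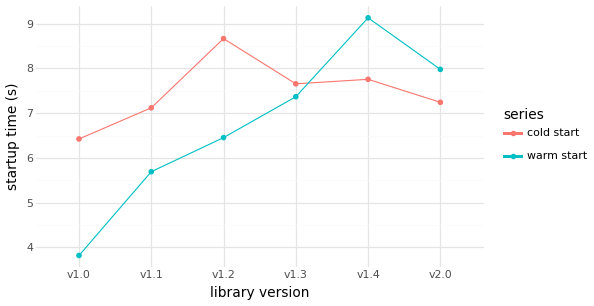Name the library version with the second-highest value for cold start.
v1.4

Top 3 for cold start: v1.2 ≈ 8.5, v1.4 ≈ 8.0, v1.3 ≈ 7.5.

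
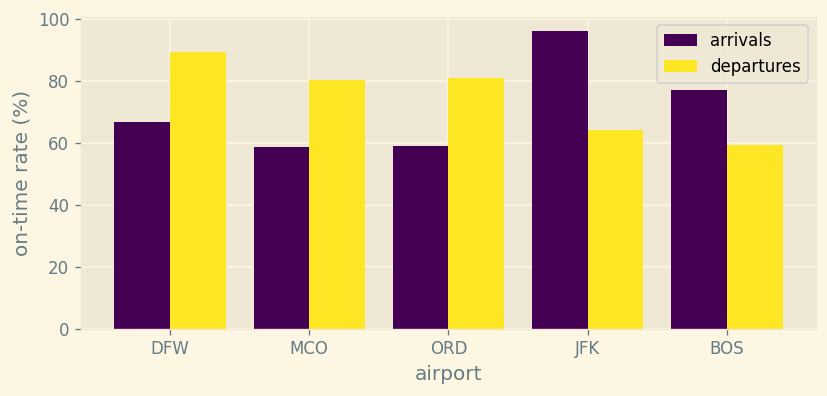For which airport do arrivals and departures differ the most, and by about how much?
JFK: arrivals ≈ 100, departures ≈ 60 → gap ≈ 40. Next-largest (DFW) is only ≈ 20.

JFK, ≈ 40 %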